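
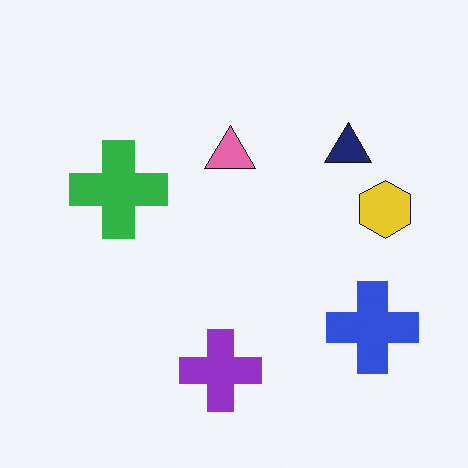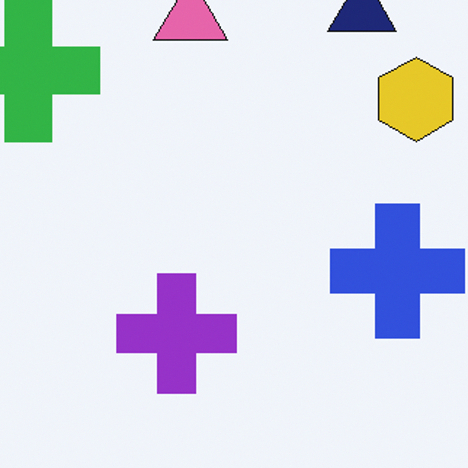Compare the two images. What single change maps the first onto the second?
The image was cropped slightly and scaled back up.

The visible shapes are larger and the field of view is narrower; shapes near the original edges may be partly or wholly outside the frame — a crop-and-rescale.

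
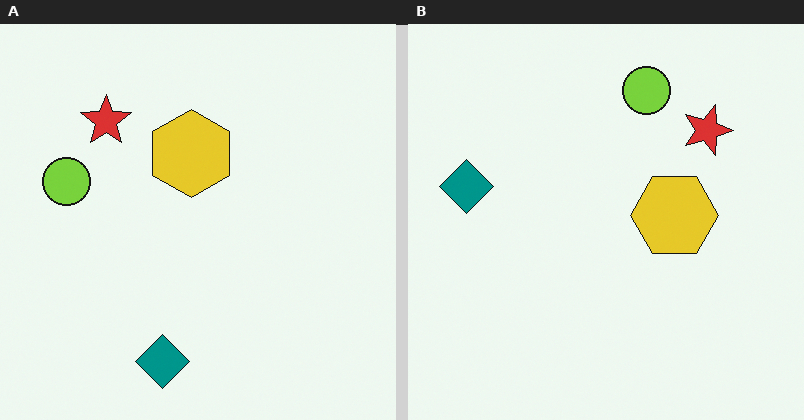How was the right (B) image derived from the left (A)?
Rotated 90° clockwise.

The teal diamond sits in the bottom of the left (A) image and the left of the right (B) — consistent with a whole-image 90° clockwise rotation.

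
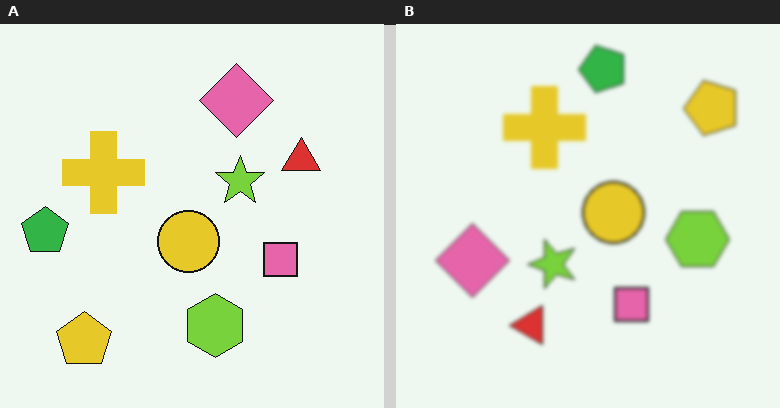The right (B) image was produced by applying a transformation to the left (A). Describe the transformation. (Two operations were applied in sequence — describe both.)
This is the original image slightly softened, then transposed (reflected across the top-left ↔ bottom-right diagonal).

Shape edges and outlines are uniformly softened across the whole image. Shapes have swapped their row and column positions — what was in the top-right is now in the bottom-left — a diagonal reflection.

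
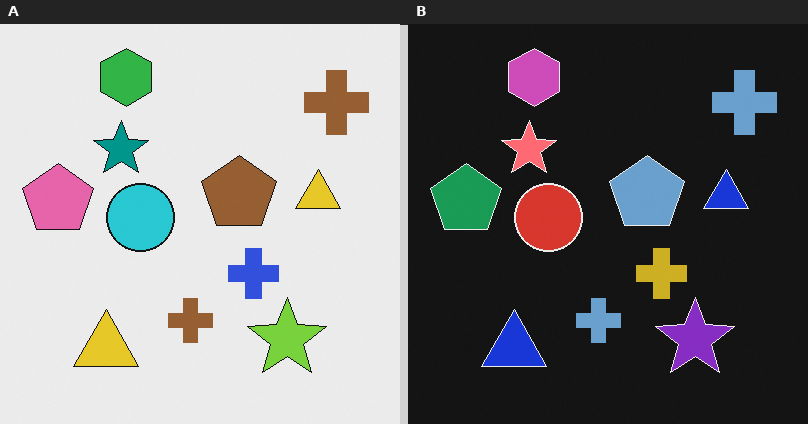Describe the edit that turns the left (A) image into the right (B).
The right (B) image is the left (A) color-inverted (negative).

The light background has become dark and every shape's color is its complement — a photographic negative.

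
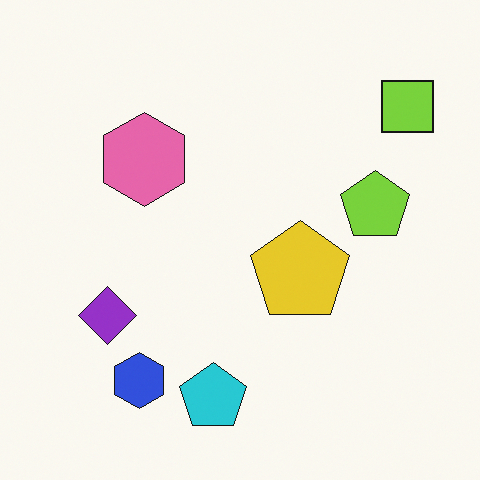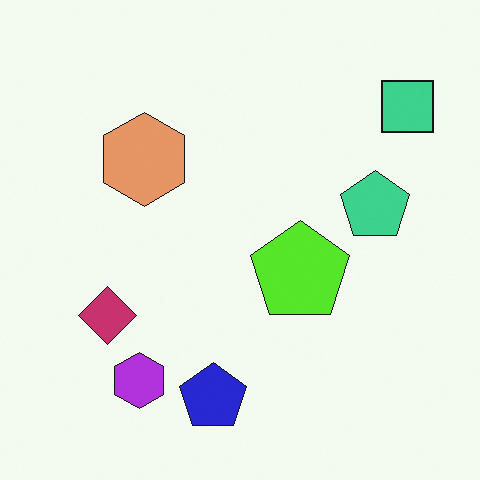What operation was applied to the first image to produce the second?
The transformation is: hue-shifted by a small amount.

Every shape's color has rotated by the same amount around the hue wheel — a uniform hue shift.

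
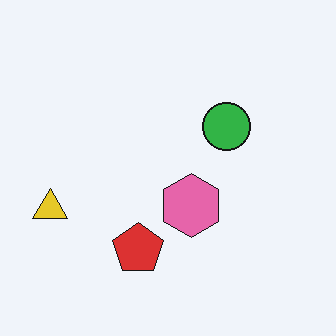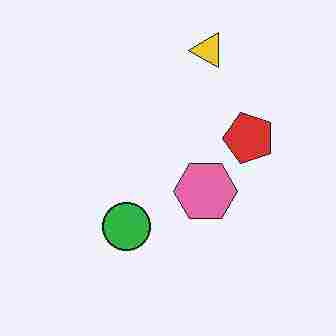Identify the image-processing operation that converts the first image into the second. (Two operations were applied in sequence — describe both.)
The second image is the first transposed (reflected across the top-left ↔ bottom-right diagonal), then heavily JPEG-compressed with obvious blocking artifacts.

Shapes have swapped their row and column positions — what was in the top-right is now in the bottom-left — a diagonal reflection. Blocky 8×8 compression artifacts appear around shape edges and the flat background shows ringing — characteristic JPEG degradation.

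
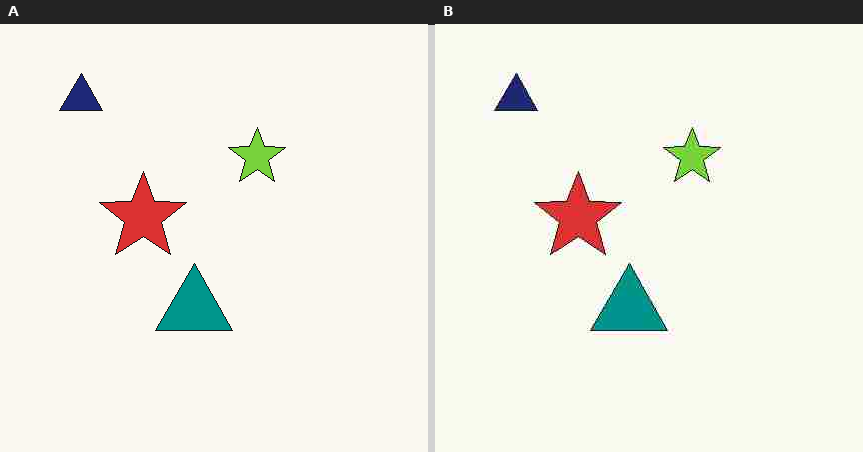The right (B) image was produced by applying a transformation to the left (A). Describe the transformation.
The image was heavily JPEG-compressed with obvious blocking artifacts.

Blocky 8×8 compression artifacts appear around shape edges and the flat background shows ringing — characteristic JPEG degradation.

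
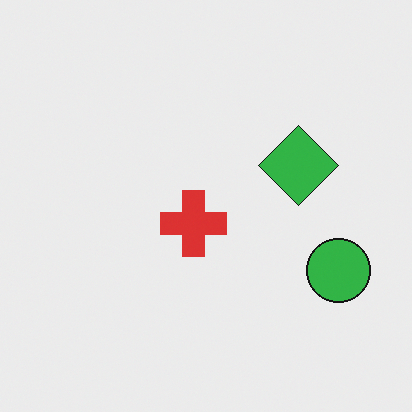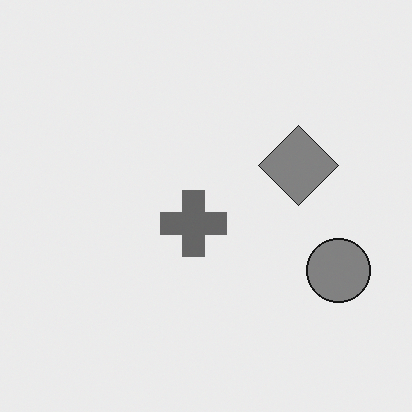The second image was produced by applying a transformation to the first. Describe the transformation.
The image was converted to grayscale.

All color is removed — every shape is now a shade of grey.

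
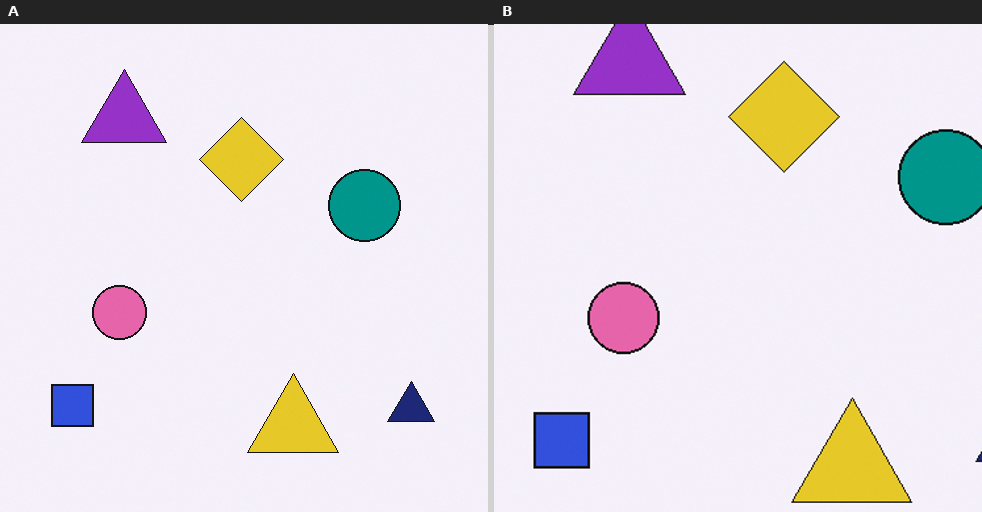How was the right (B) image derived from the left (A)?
Cropped to a modestly smaller region and rescaled.

The visible shapes are larger and the field of view is narrower; shapes near the original edges may be partly or wholly outside the frame — a crop-and-rescale.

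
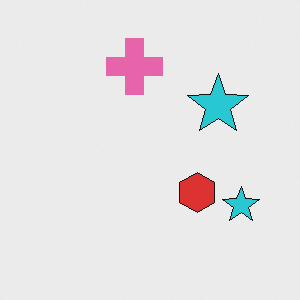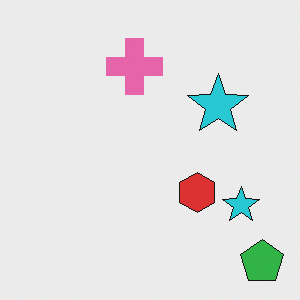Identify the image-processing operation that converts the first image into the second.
The second image is the first overlaid with an additional green pentagon.

A green pentagon appears in the second image that is absent from the first.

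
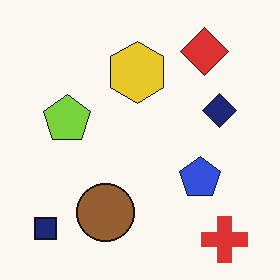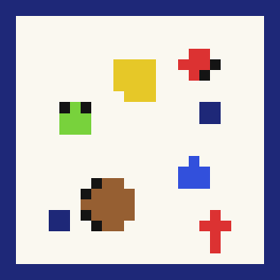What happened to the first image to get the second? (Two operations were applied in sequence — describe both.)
Coarsely pixelated, then framed with a navy border.

Shapes are reduced to large square blocks; fine edges and outlines are lost — a downscale-then-upscale (mosaic) effect. A solid navy frame runs around the edge of the second image, with the content slightly shrunk inside it.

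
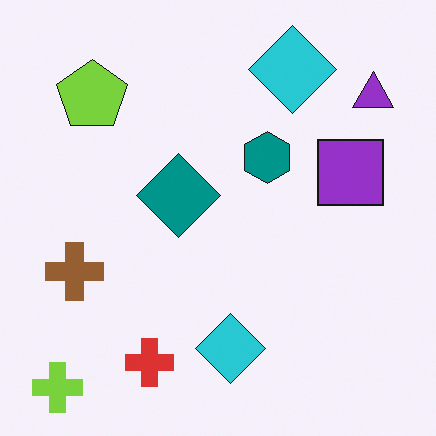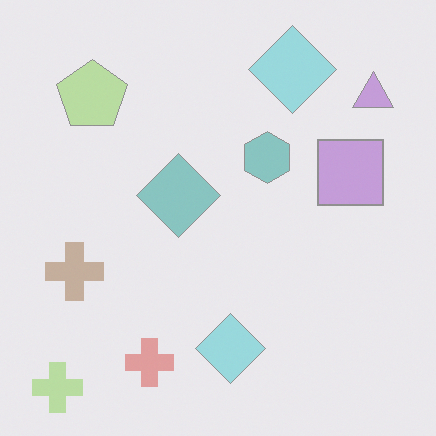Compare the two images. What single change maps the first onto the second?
Given much lower contrast.

Tones are pushed toward mid-grey across the whole image — a global contrast change.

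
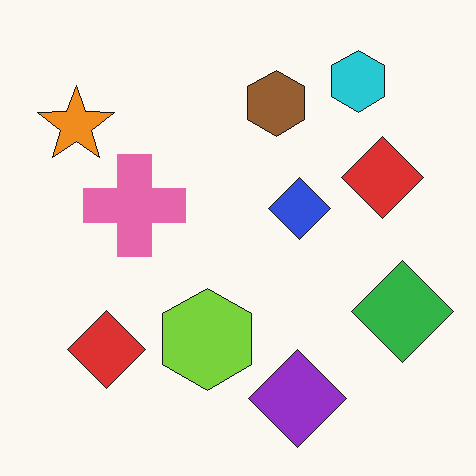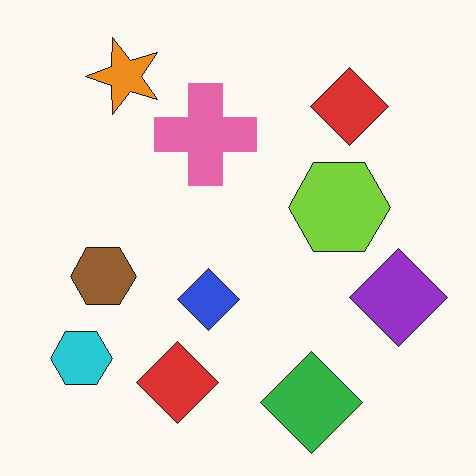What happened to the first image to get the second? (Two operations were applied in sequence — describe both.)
This is the original image transposed (reflected across the top-left ↔ bottom-right diagonal), then given moderate JPEG compression.

Shapes have swapped their row and column positions — what was in the top-right is now in the bottom-left — a diagonal reflection. Blocky 8×8 compression artifacts appear around shape edges and the flat background shows ringing — characteristic JPEG degradation.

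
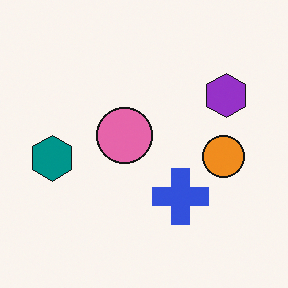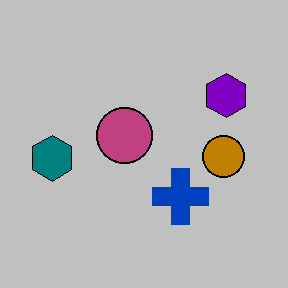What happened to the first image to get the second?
The transformation is: aggressively posterized.

Each flat color has snapped to a coarser quantized level — most visibly, the near-white background has dropped to a flat grey.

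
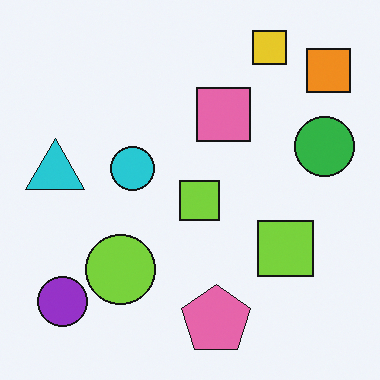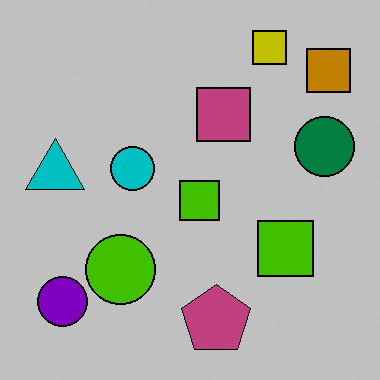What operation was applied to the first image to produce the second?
The image was heavily posterized to just a handful of flat colors.

Each flat color has snapped to a coarser quantized level — most visibly, the near-white background has dropped to a flat grey.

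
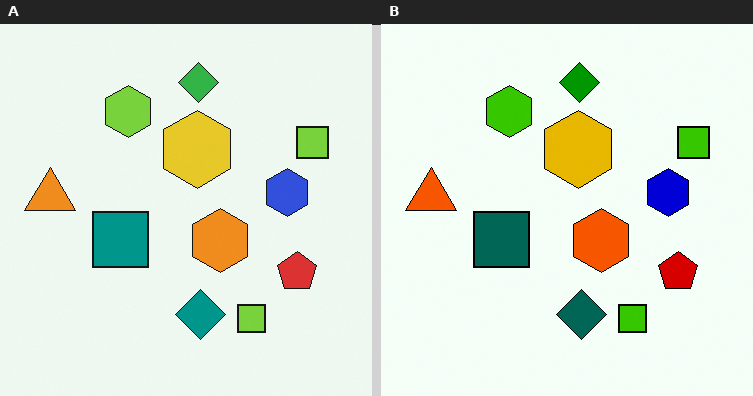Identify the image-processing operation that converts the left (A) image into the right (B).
The right (B) image is the left (A) boosted in contrast.

Tones are pushed away from mid-grey across the whole image — a global contrast change.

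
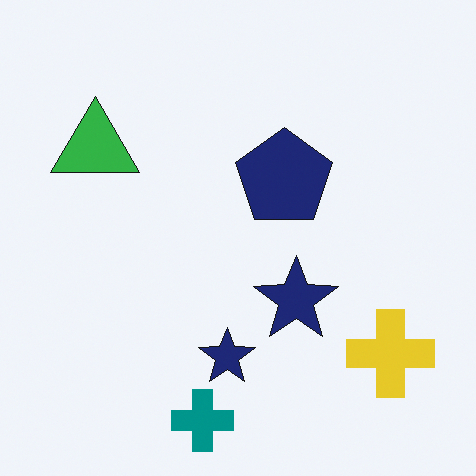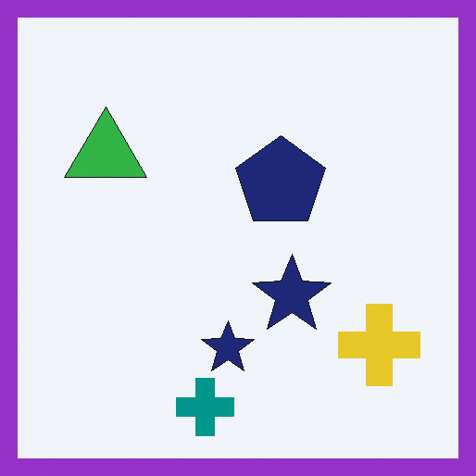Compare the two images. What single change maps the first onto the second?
The transformation is: framed with a purple border.

A solid purple frame runs around the edge of the second image, with the content slightly shrunk inside it.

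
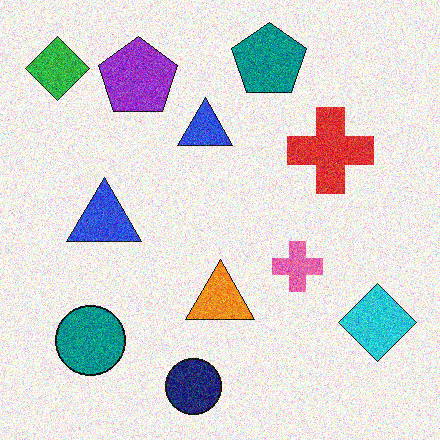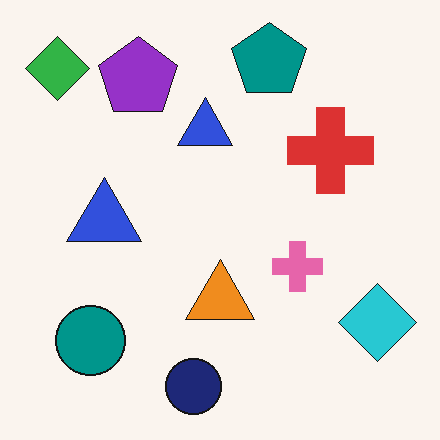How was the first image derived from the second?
This is the original image degraded with a thick layer of grain.

Random speckle covers the whole image, including the flat background.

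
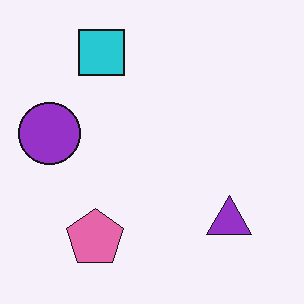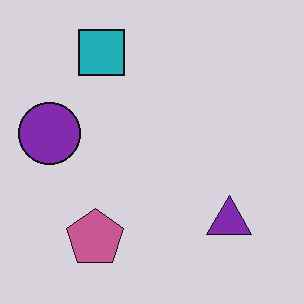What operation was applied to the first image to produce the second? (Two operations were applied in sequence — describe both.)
The image was slightly darkened, then JPEG-compressed with visible artifacts.

Every pixel — background and shapes alike — is uniformly darkened. Blocky 8×8 compression artifacts appear around shape edges and the flat background shows ringing — characteristic JPEG degradation.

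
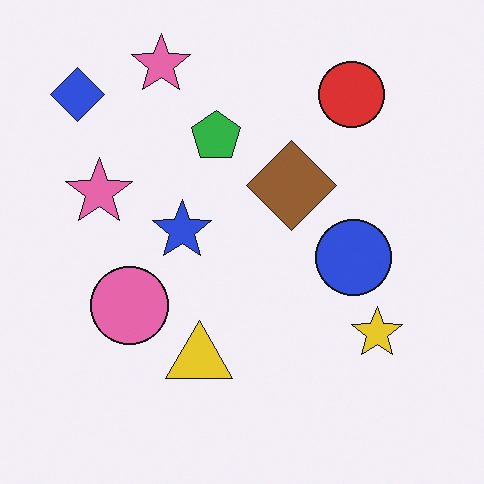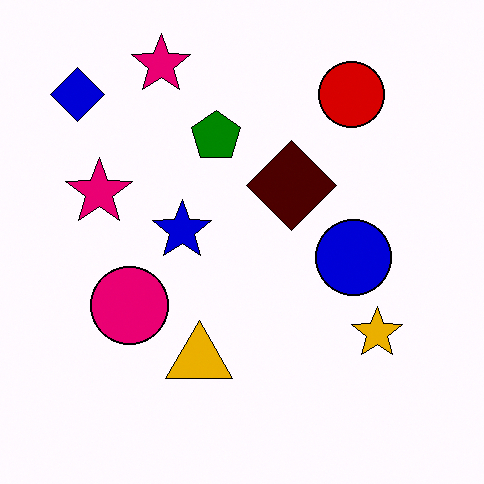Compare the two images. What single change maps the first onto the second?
This is the original image given much higher contrast.

Tones are pushed away from mid-grey across the whole image — a global contrast change.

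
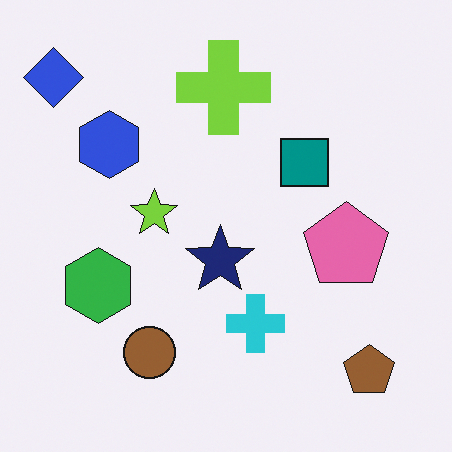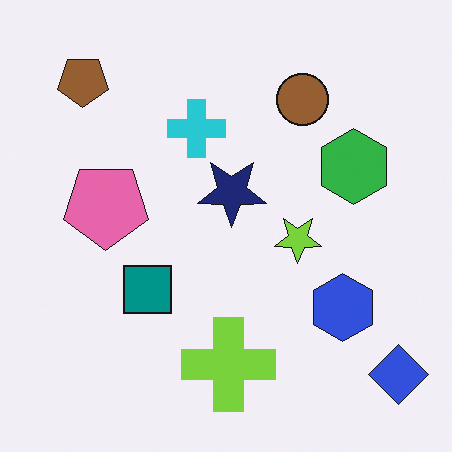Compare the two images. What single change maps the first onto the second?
The second image is the first rotated 180°.

The blue diamond sits in the top-left of the first image and the bottom-right of the second — consistent with a whole-image 180° rotation.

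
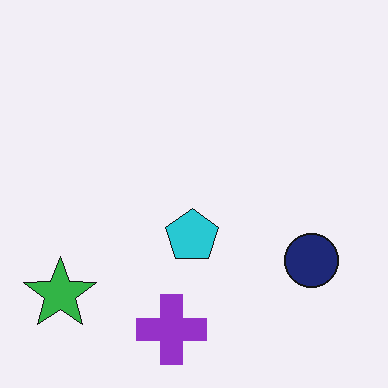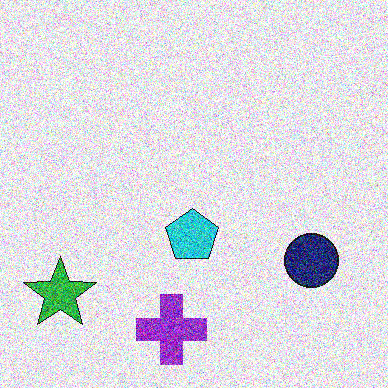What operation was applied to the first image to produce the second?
It was degraded with strong gaussian noise.

Random speckle covers the whole image, including the flat background.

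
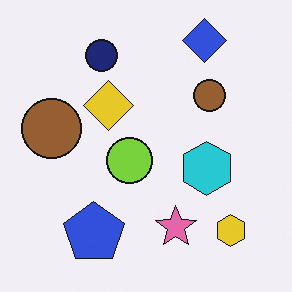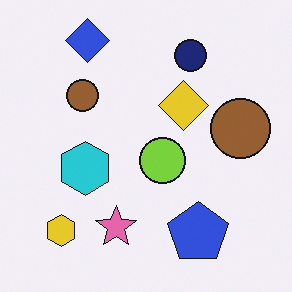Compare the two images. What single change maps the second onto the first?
Flipped horizontally (left ↔ right).

The yellow hexagon is in the bottom-left of the second image and the bottom-right of the first — shapes on opposite sides of the vertical midline have swapped in a mirror flip.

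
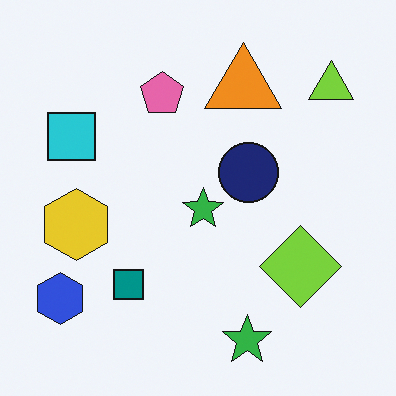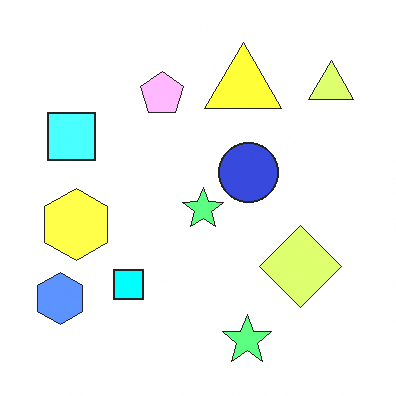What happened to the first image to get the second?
The second image is the first substantially brightened.

Every pixel — background and shapes alike — is uniformly brightened.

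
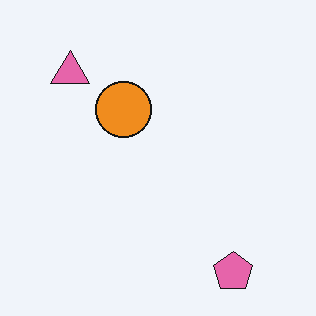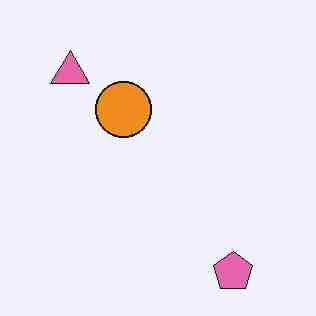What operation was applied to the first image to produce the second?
It was heavily JPEG-compressed with obvious blocking artifacts.

Blocky 8×8 compression artifacts appear around shape edges and the flat background shows ringing — characteristic JPEG degradation.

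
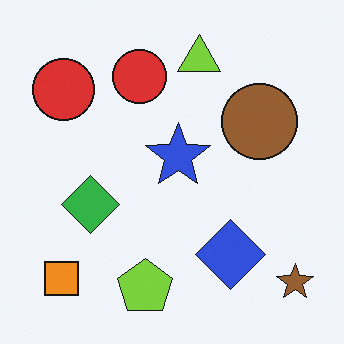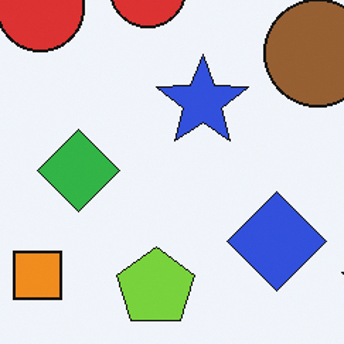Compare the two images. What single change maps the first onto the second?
This is the original image cropped slightly and scaled back up.

The visible shapes are larger and the field of view is narrower; shapes near the original edges may be partly or wholly outside the frame — a crop-and-rescale.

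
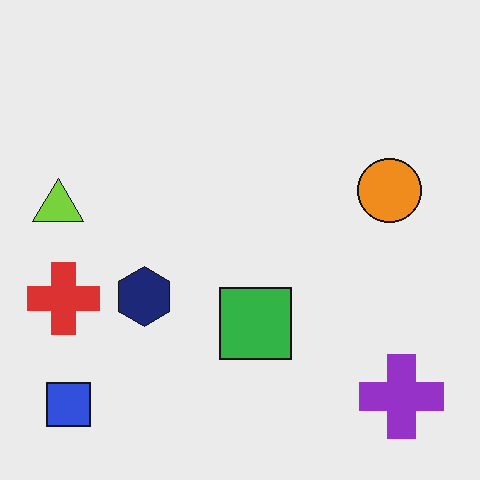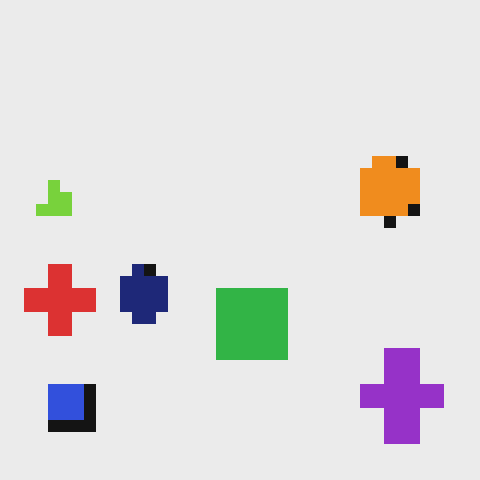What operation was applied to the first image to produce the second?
The second image is the first heavily pixelated into large blocks.

Shapes are reduced to large square blocks; fine edges and outlines are lost — a downscale-then-upscale (mosaic) effect.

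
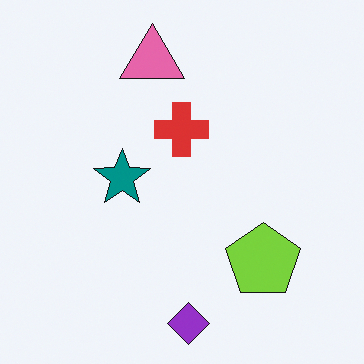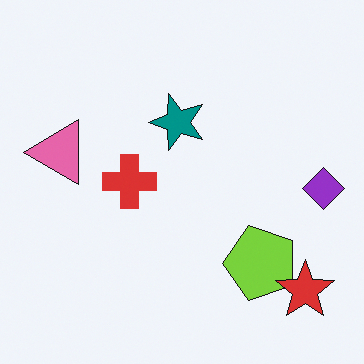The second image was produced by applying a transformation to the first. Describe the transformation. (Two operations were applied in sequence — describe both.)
The image was transposed (reflected across the top-left ↔ bottom-right diagonal), then overlaid with an additional red star.

Shapes have swapped their row and column positions — what was in the top-right is now in the bottom-left — a diagonal reflection. A red star appears in the second image that is absent from the first.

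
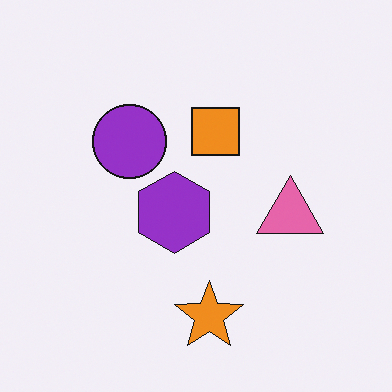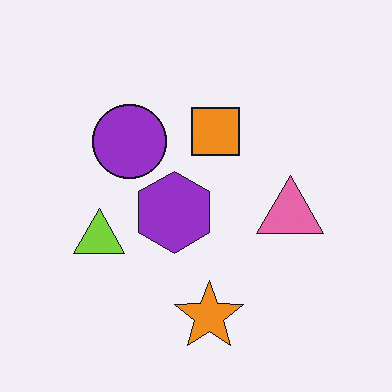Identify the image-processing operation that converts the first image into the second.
It was overlaid with an additional lime triangle.

A lime triangle appears in the second image that is absent from the first.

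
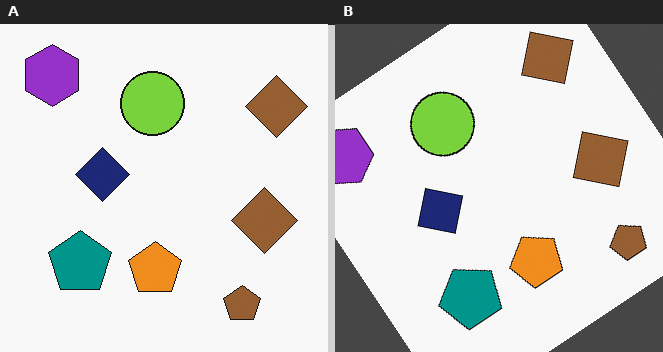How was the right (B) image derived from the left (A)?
The image was rotated counter-clockwise by a large amount — several tens of degrees.

Every shape is tilted by the same angle and the image corners show triangular fill wedges — a whole-image rotation by a non-right angle.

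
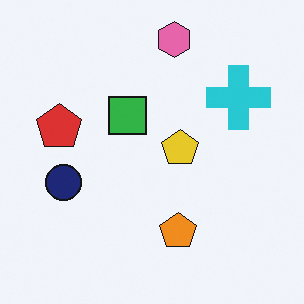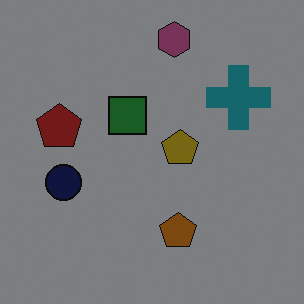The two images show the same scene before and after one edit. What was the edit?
The image was noticeably darkened.

Every pixel — background and shapes alike — is uniformly darkened.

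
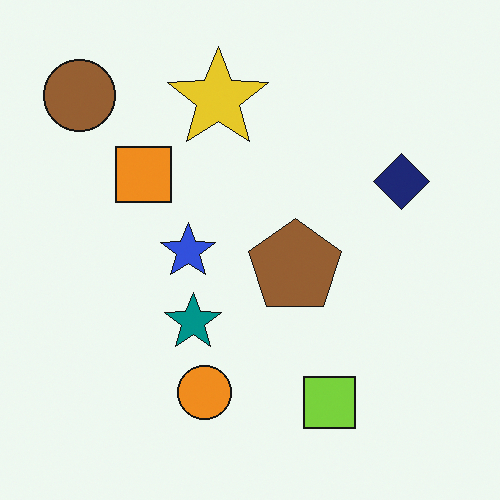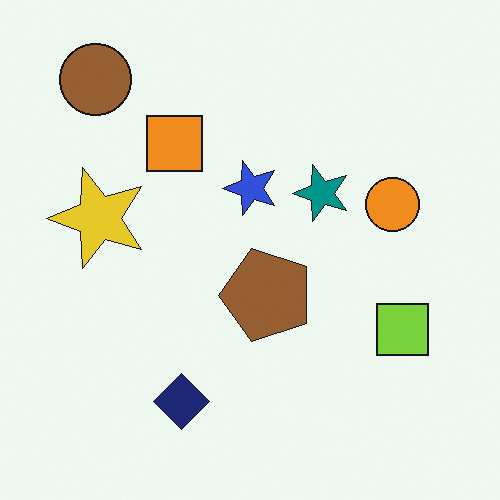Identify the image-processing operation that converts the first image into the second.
The transformation is: transposed (reflected across the top-left ↔ bottom-right diagonal).

Shapes have swapped their row and column positions — what was in the top-right is now in the bottom-left — a diagonal reflection.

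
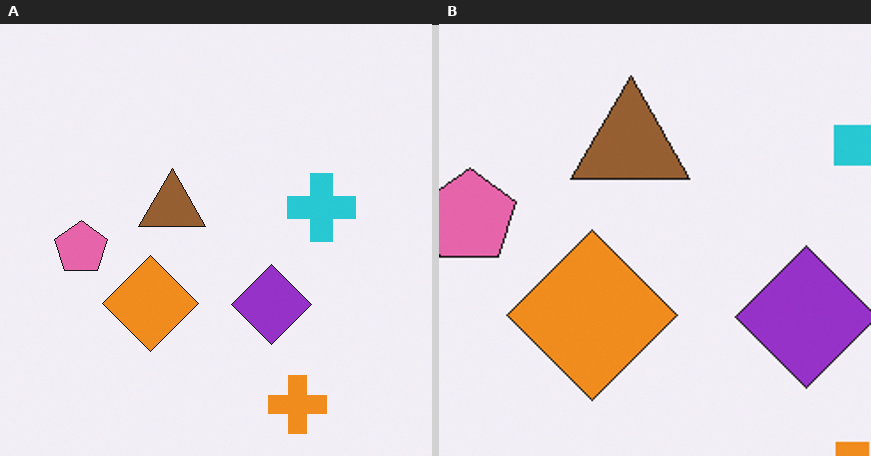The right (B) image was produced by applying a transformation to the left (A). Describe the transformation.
This is the original image cropped to a noticeably smaller region and rescaled.

The visible shapes are larger and the field of view is narrower; shapes near the original edges may be partly or wholly outside the frame — a crop-and-rescale.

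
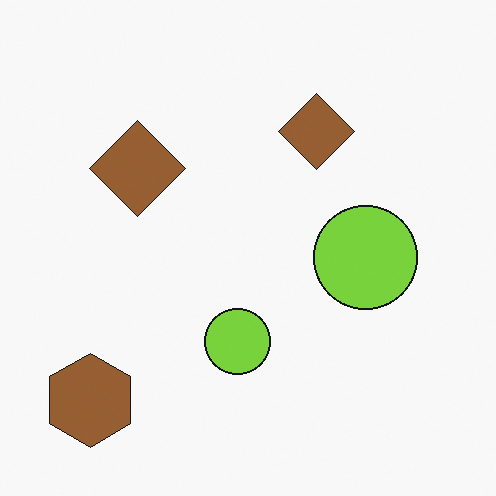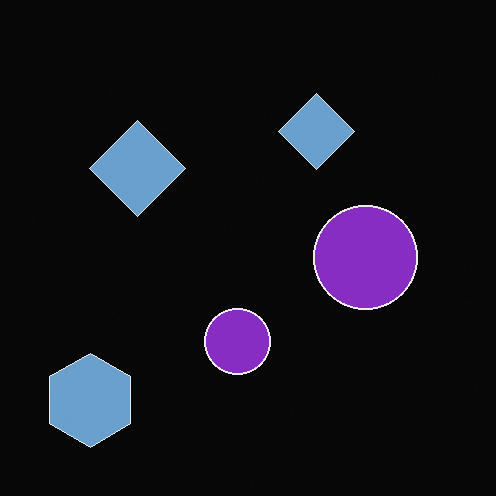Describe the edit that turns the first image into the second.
The transformation is: color-inverted (negative).

The light background has become dark and every shape's color is its complement — a photographic negative.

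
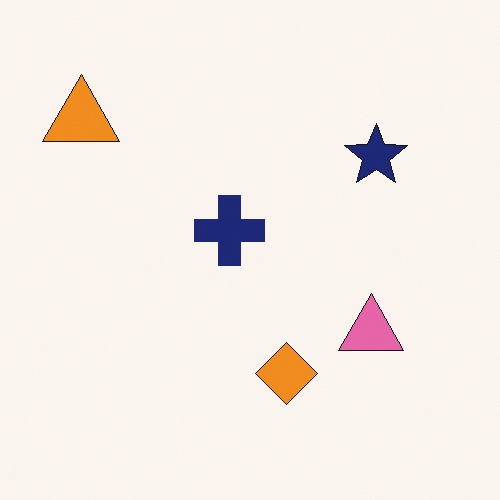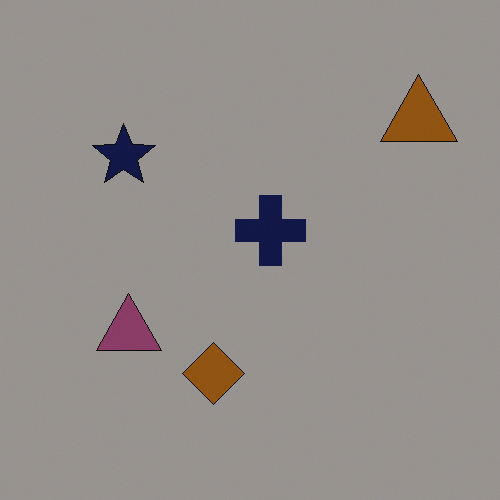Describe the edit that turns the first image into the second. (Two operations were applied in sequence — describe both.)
This is the original image substantially darkened, then flipped horizontally (left ↔ right).

Every pixel — background and shapes alike — is uniformly darkened. The orange triangle is in the top-left of the first image and the top-right of the second — shapes on opposite sides of the vertical midline have swapped in a mirror flip.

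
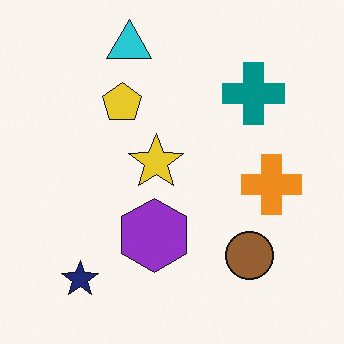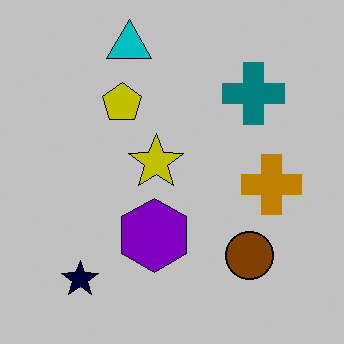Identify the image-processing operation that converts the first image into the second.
This is the original image heavily posterized to just a handful of flat colors.

Each flat color has snapped to a coarser quantized level — most visibly, the near-white background has dropped to a flat grey.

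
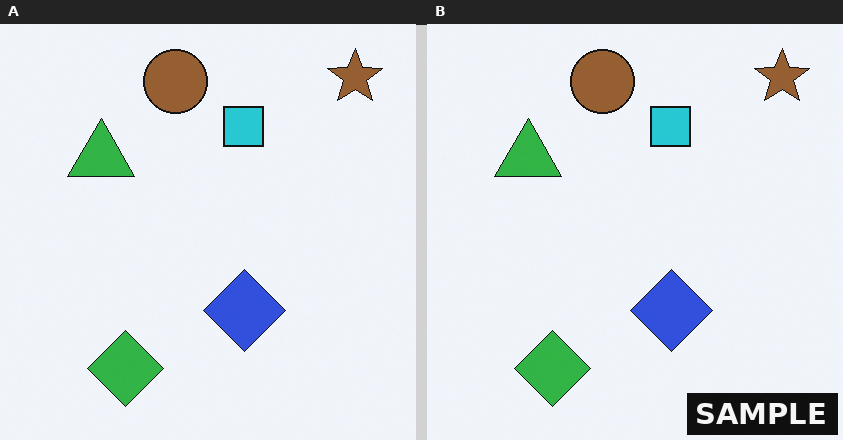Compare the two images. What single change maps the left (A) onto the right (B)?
Watermarked with the text "SAMPLE" in the lower-right corner.

A dark label reading "SAMPLE" appears in the lower-right corner.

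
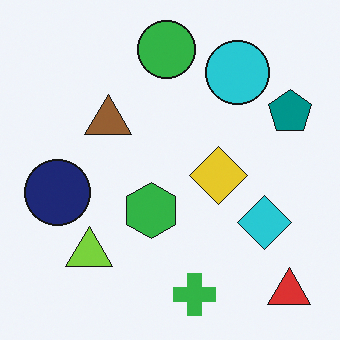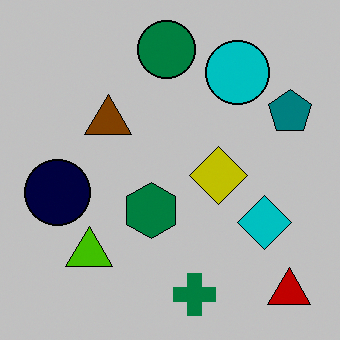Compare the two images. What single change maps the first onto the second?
Aggressively posterized.

Each flat color has snapped to a coarser quantized level — most visibly, the near-white background has dropped to a flat grey.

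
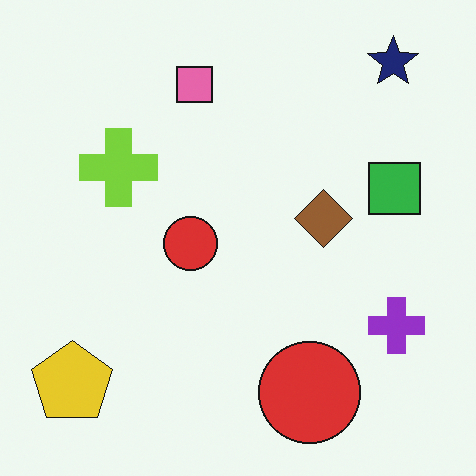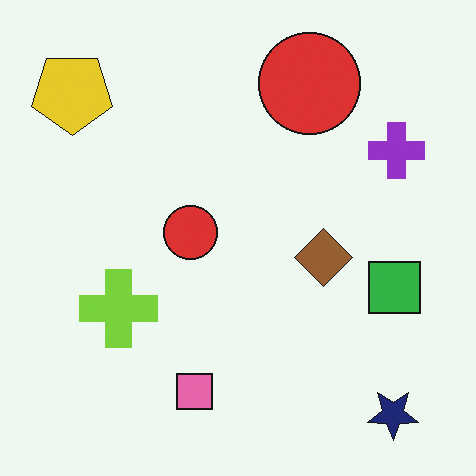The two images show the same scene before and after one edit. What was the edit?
This is the original image flipped vertically (top ↔ bottom).

The navy star is in the top-right of the first image and the bottom-right of the second — shapes on opposite sides of the horizontal midline have swapped in a mirror flip.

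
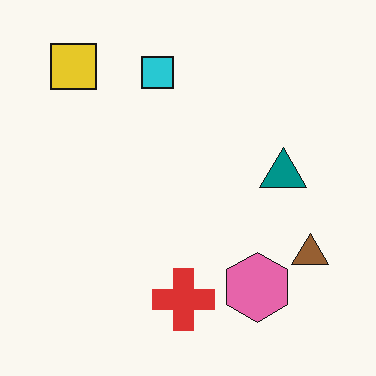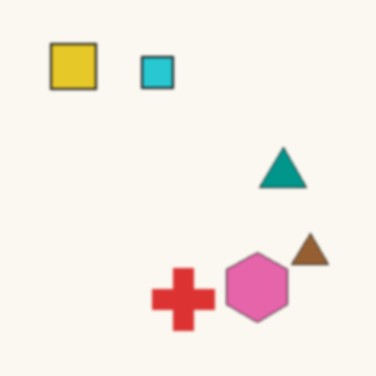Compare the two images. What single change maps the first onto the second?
Lightly blurred.

Shape edges and outlines are uniformly softened across the whole image.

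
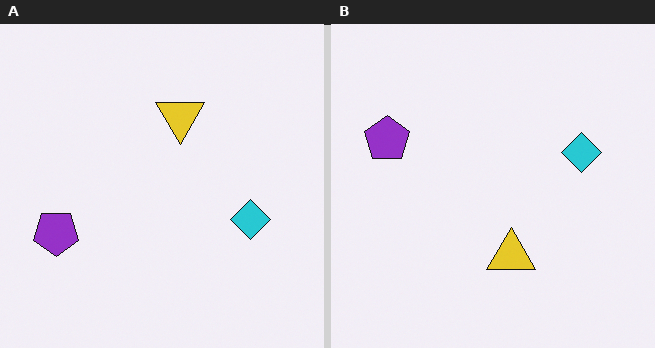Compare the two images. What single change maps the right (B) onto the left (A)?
The transformation is: flipped vertically (top ↔ bottom).

The yellow triangle is in the bottom of the right (B) image and the top of the left (A) — shapes on opposite sides of the horizontal midline have swapped in a mirror flip.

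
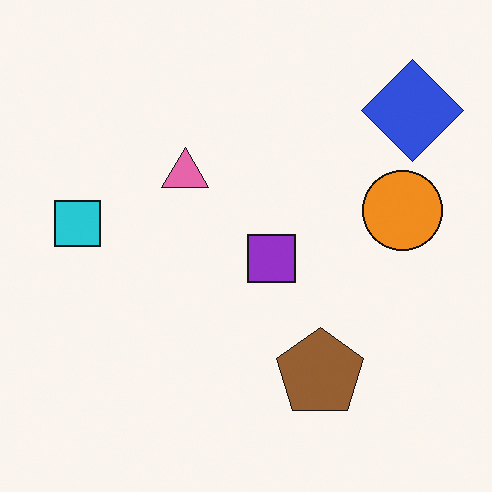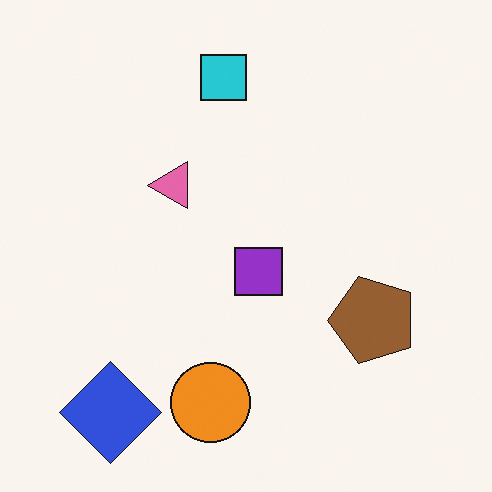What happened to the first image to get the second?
Transposed (reflected across the top-left ↔ bottom-right diagonal).

Shapes have swapped their row and column positions — what was in the top-right is now in the bottom-left — a diagonal reflection.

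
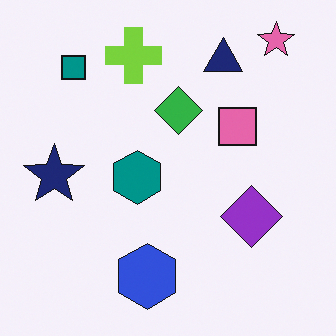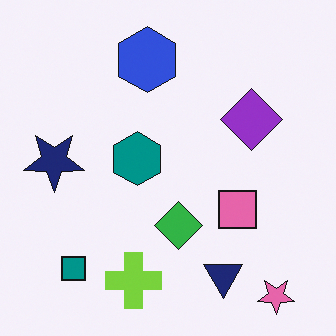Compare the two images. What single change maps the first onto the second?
The second image is the first flipped vertically (top ↔ bottom).

The pink star is in the top-right of the first image and the bottom-right of the second — shapes on opposite sides of the horizontal midline have swapped in a mirror flip.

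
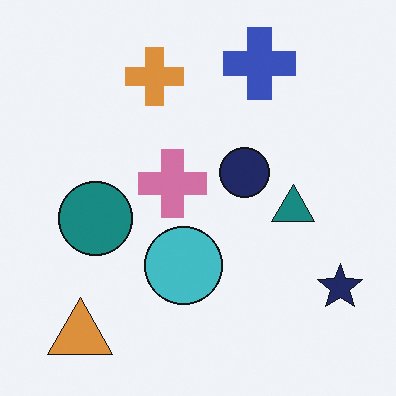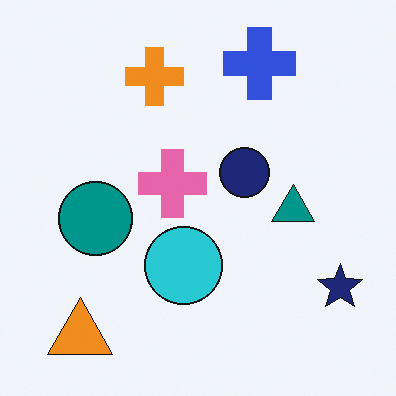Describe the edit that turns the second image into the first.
It was slightly desaturated.

All colors are more muted and greyish — a global saturation change.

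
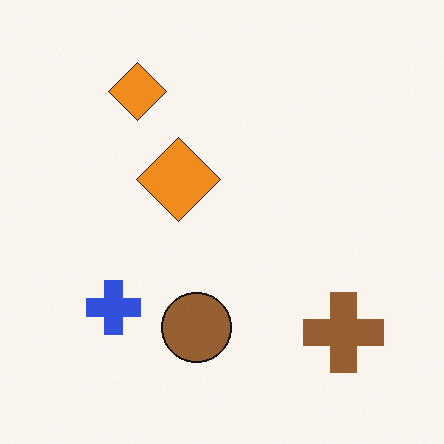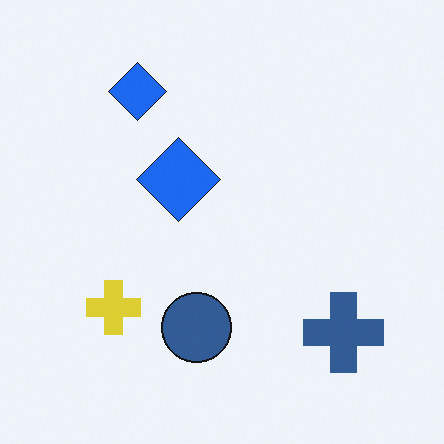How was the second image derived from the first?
The image was hue-shifted through roughly half the color wheel.

Every shape's color has rotated by the same amount around the hue wheel — a uniform hue shift.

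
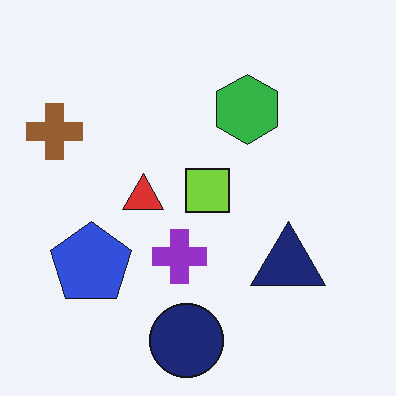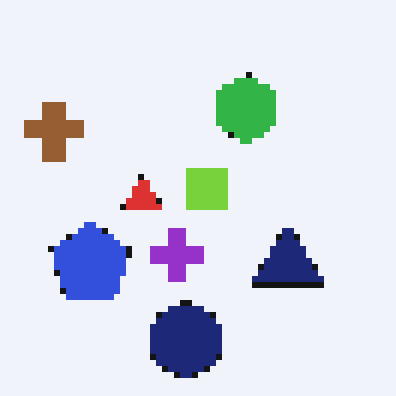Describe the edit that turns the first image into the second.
Moderately pixelated.

Shapes are reduced to large square blocks; fine edges and outlines are lost — a downscale-then-upscale (mosaic) effect.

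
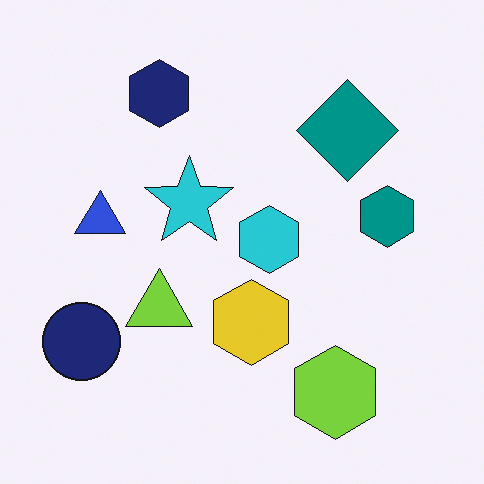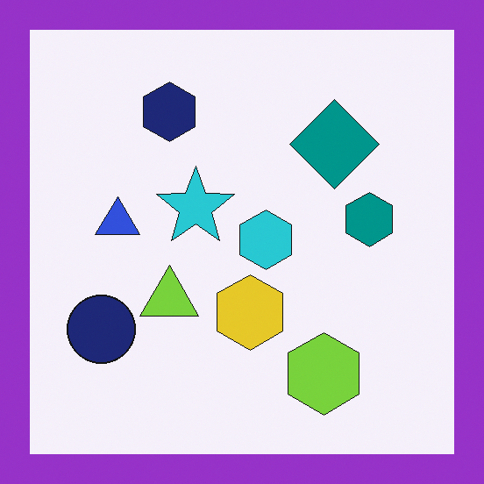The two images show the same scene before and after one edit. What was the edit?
It was framed with a purple border.

A solid purple frame runs around the edge of the second image, with the content slightly shrunk inside it.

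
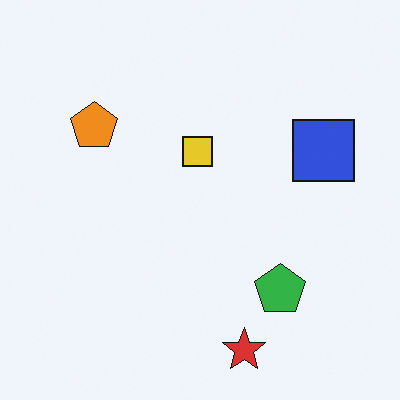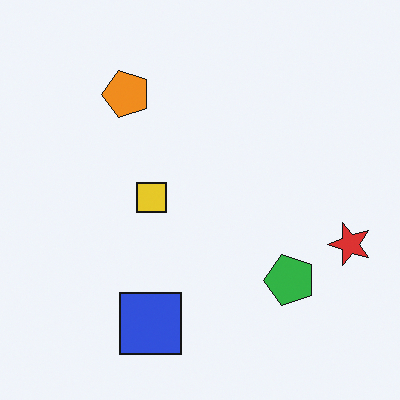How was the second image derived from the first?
The second image is the first transposed (reflected across the top-left ↔ bottom-right diagonal).

Shapes have swapped their row and column positions — what was in the top-right is now in the bottom-left — a diagonal reflection.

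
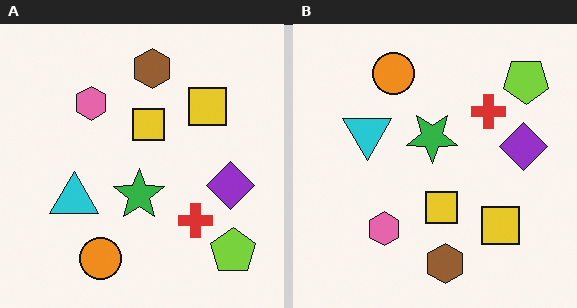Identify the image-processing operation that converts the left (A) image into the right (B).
This is the original image flipped vertically (top ↔ bottom).

The brown hexagon is in the top of the left (A) image and the bottom of the right (B) — shapes on opposite sides of the horizontal midline have swapped in a mirror flip.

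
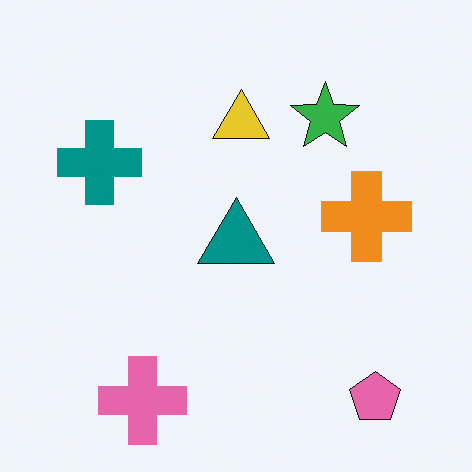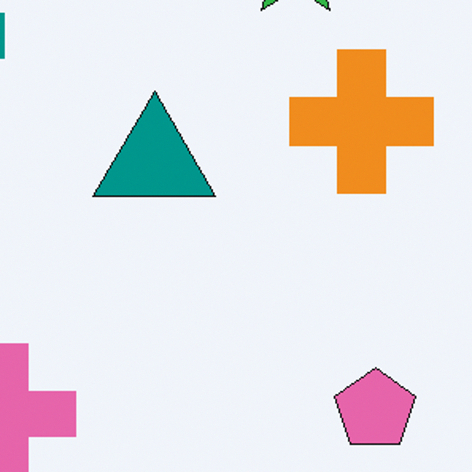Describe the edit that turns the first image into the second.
The second image is the first cropped to a modestly smaller region and rescaled.

The visible shapes are larger and the field of view is narrower; shapes near the original edges may be partly or wholly outside the frame — a crop-and-rescale.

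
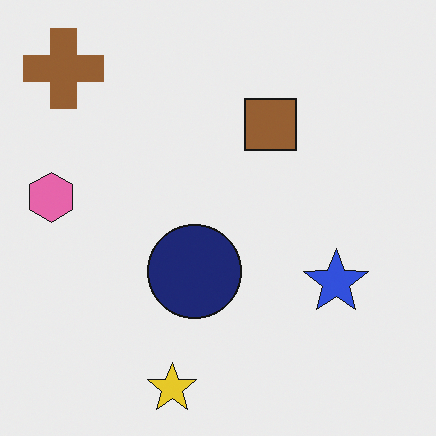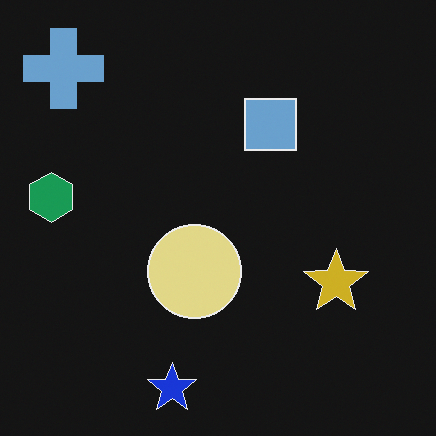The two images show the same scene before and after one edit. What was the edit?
It was color-inverted (negative).

The light background has become dark and every shape's color is its complement — a photographic negative.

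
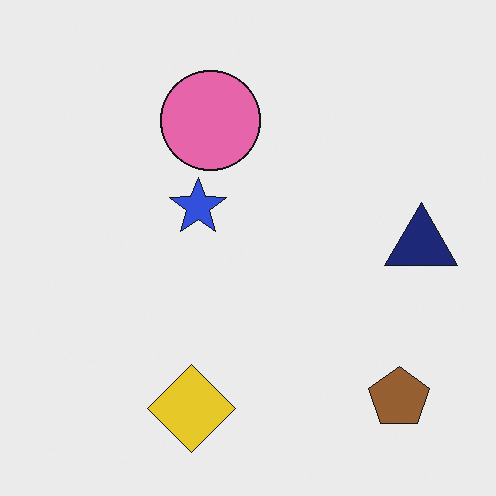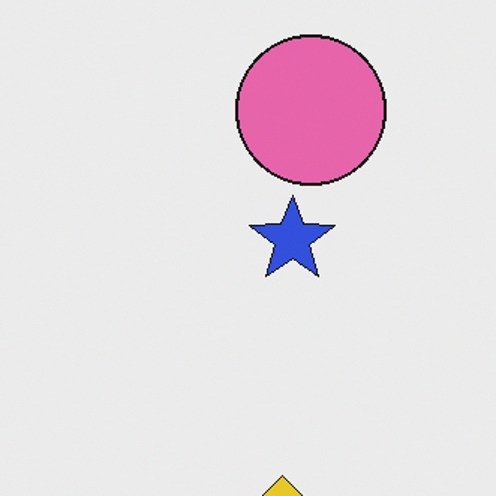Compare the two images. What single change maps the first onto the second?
The image was cropped slightly and scaled back up.

The visible shapes are larger and the field of view is narrower; shapes near the original edges may be partly or wholly outside the frame — a crop-and-rescale.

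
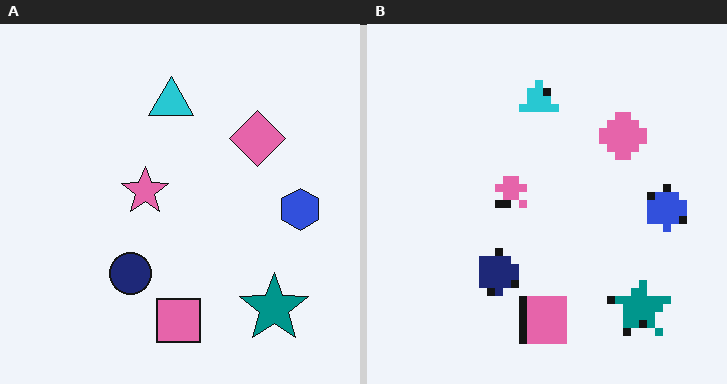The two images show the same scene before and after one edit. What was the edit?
It was pixelated into visible square blocks.

Shapes are reduced to large square blocks; fine edges and outlines are lost — a downscale-then-upscale (mosaic) effect.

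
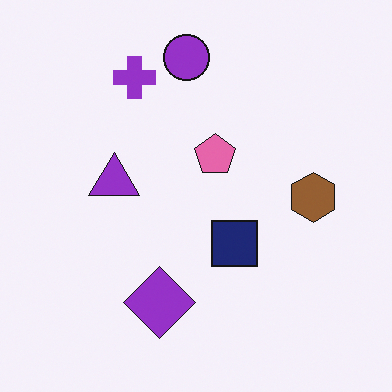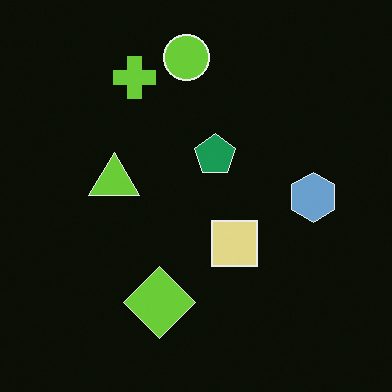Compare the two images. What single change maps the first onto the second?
The image was color-inverted (negative).

The light background has become dark and every shape's color is its complement — a photographic negative.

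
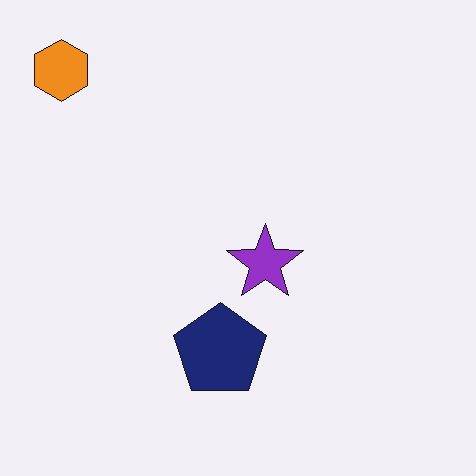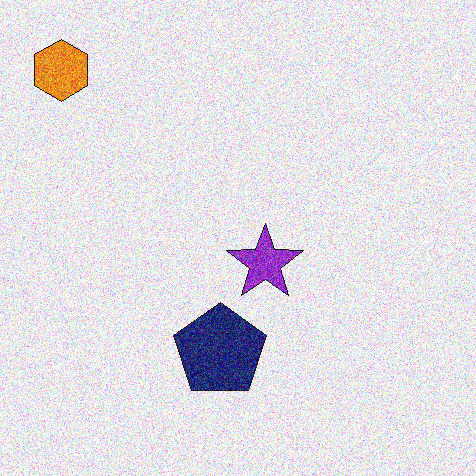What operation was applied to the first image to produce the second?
The second image is the first degraded with strong gaussian noise.

Random speckle covers the whole image, including the flat background.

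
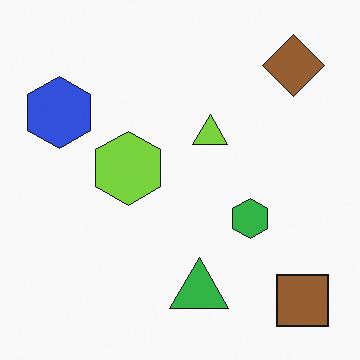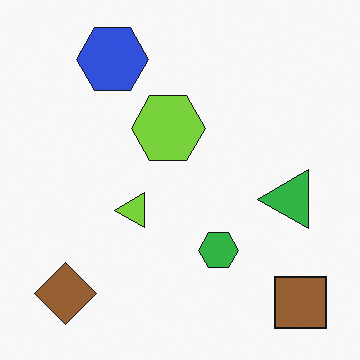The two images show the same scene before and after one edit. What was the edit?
The transformation is: transposed (reflected across the top-left ↔ bottom-right diagonal).

Shapes have swapped their row and column positions — what was in the top-right is now in the bottom-left — a diagonal reflection.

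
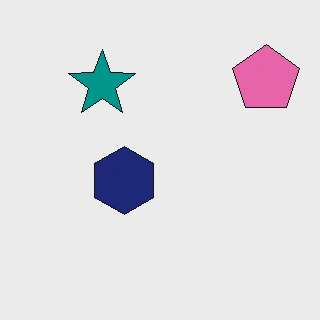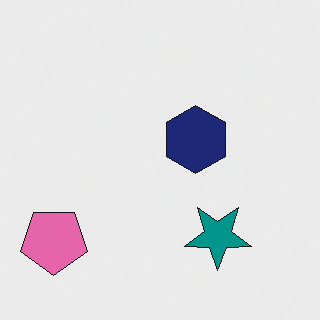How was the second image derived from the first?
The image was rotated 180°.

The pink pentagon sits in the top-right of the first image and the bottom-left of the second — consistent with a whole-image 180° rotation.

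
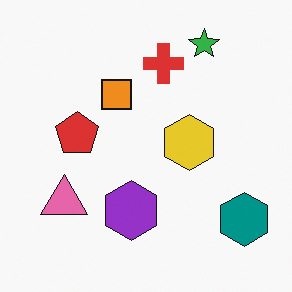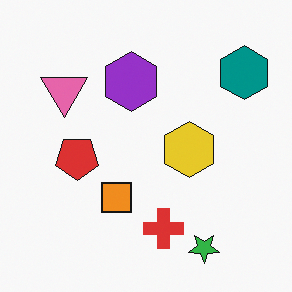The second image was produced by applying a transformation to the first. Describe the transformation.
The image was flipped vertically (top ↔ bottom).

The green star is in the top-right of the first image and the bottom-right of the second — shapes on opposite sides of the horizontal midline have swapped in a mirror flip.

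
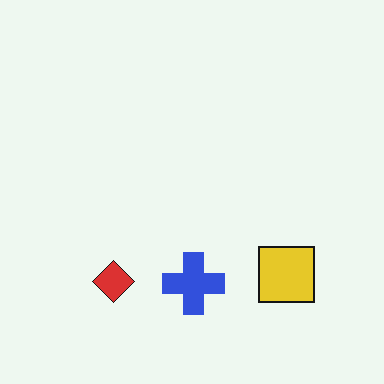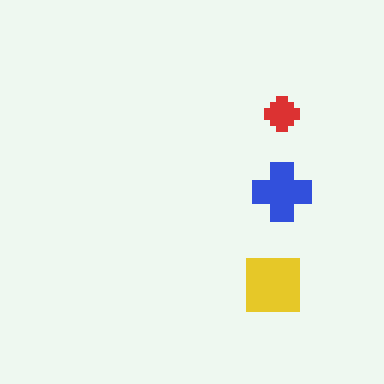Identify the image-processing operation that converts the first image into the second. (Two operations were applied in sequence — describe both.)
The image was moderately pixelated, then transposed (reflected across the top-left ↔ bottom-right diagonal).

Shapes are reduced to large square blocks; fine edges and outlines are lost — a downscale-then-upscale (mosaic) effect. Shapes have swapped their row and column positions — what was in the top-right is now in the bottom-left — a diagonal reflection.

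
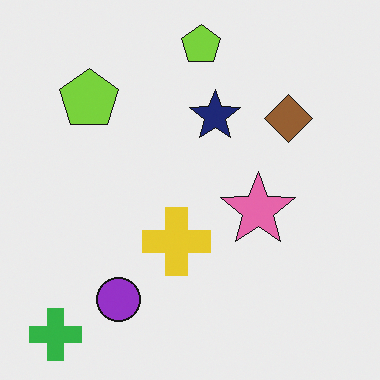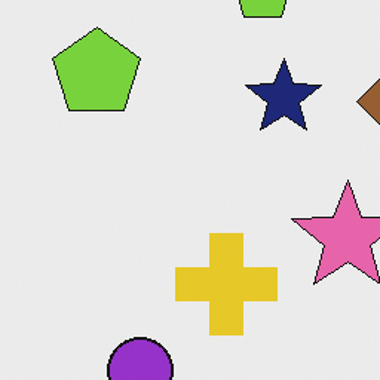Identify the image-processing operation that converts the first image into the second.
This is the original image cropped to a modestly smaller region and rescaled.

The visible shapes are larger and the field of view is narrower; shapes near the original edges may be partly or wholly outside the frame — a crop-and-rescale.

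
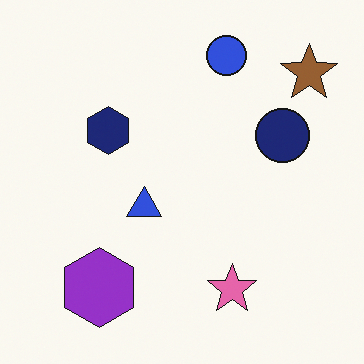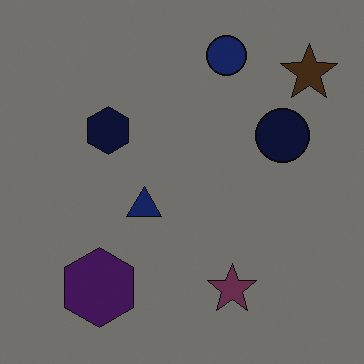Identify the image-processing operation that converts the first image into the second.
It was darkened a lot.

Every pixel — background and shapes alike — is uniformly darkened.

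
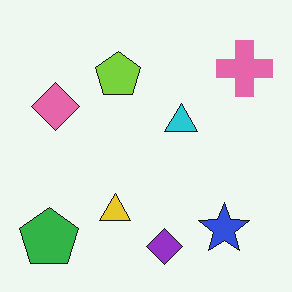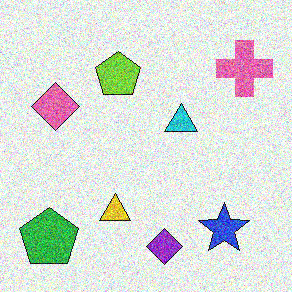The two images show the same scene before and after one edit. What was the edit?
The second image is the first degraded with heavy additive noise.

Random speckle covers the whole image, including the flat background.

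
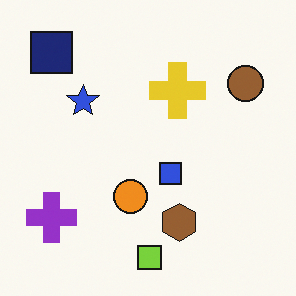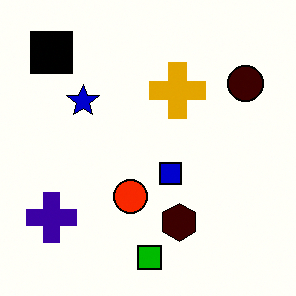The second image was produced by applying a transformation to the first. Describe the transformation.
The image was boosted in contrast.

Tones are pushed away from mid-grey across the whole image — a global contrast change.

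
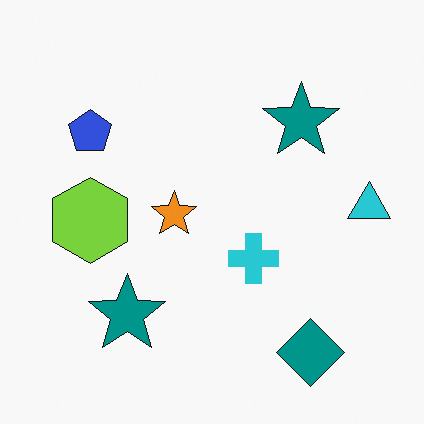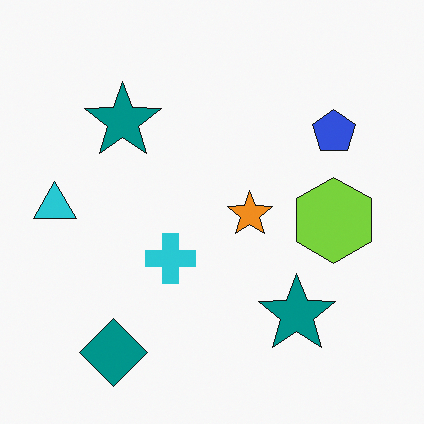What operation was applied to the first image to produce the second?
It was flipped horizontally (left ↔ right).

The cyan triangle is in the right of the first image and the left of the second — shapes on opposite sides of the vertical midline have swapped in a mirror flip.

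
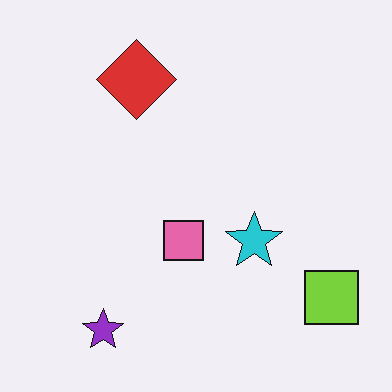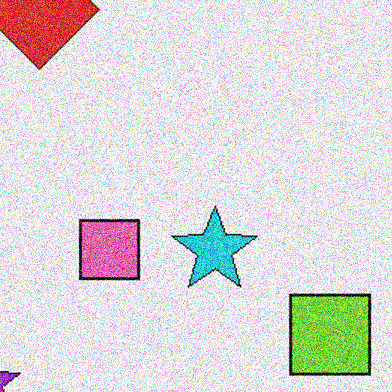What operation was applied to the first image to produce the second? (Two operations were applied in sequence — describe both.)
This is the original image cropped to a modestly smaller region and rescaled, then degraded with strong gaussian noise.

The visible shapes are larger and the field of view is narrower; shapes near the original edges may be partly or wholly outside the frame — a crop-and-rescale. Random speckle covers the whole image, including the flat background.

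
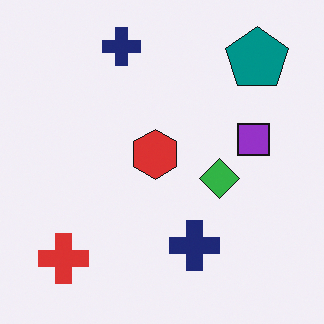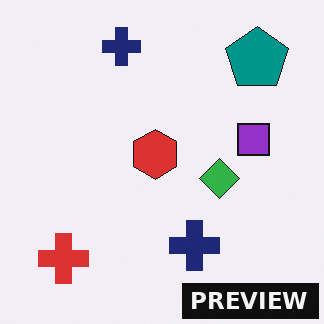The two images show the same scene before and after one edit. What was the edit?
It was watermarked with the text "PREVIEW" in the lower-right corner.

A dark label reading "PREVIEW" appears in the lower-right corner.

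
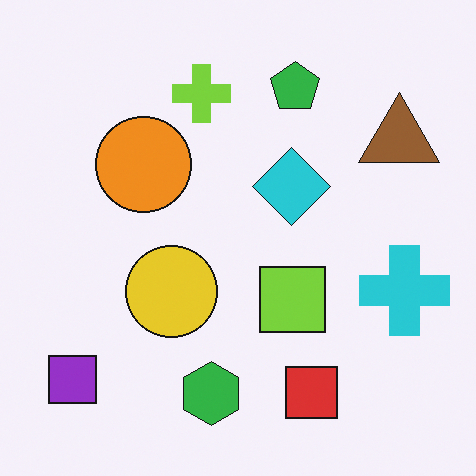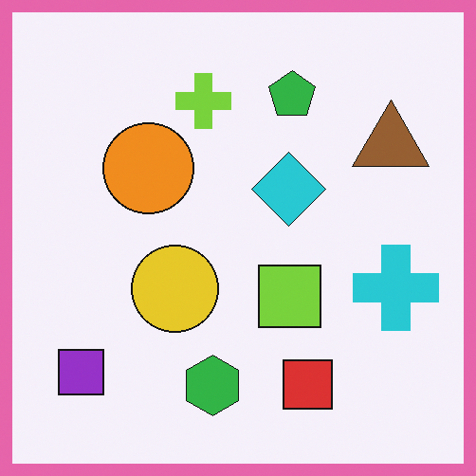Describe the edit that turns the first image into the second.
The second image is the first framed with a pink border.

A solid pink frame runs around the edge of the second image, with the content slightly shrunk inside it.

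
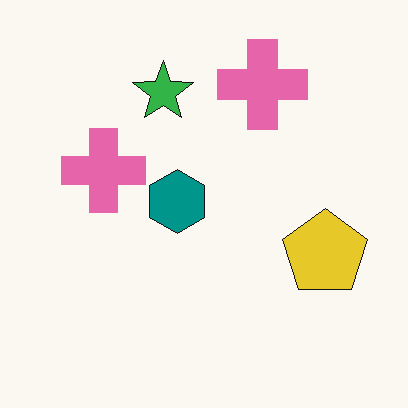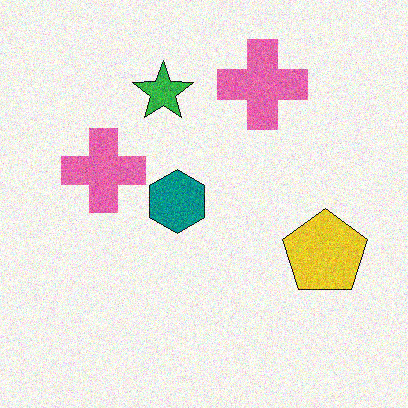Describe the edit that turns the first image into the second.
Degraded with moderate additive noise.

Random speckle covers the whole image, including the flat background.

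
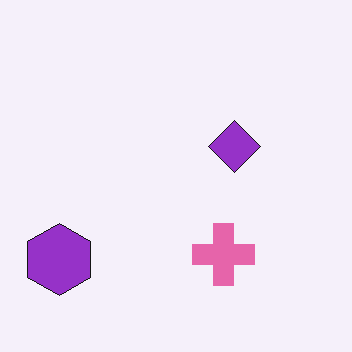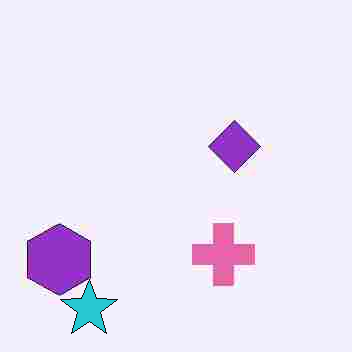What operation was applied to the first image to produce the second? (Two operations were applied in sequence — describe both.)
This is the original image degraded with heavy JPEG compression, then overlaid with an additional cyan star.

Blocky 8×8 compression artifacts appear around shape edges and the flat background shows ringing — characteristic JPEG degradation. A cyan star appears in the second image that is absent from the first.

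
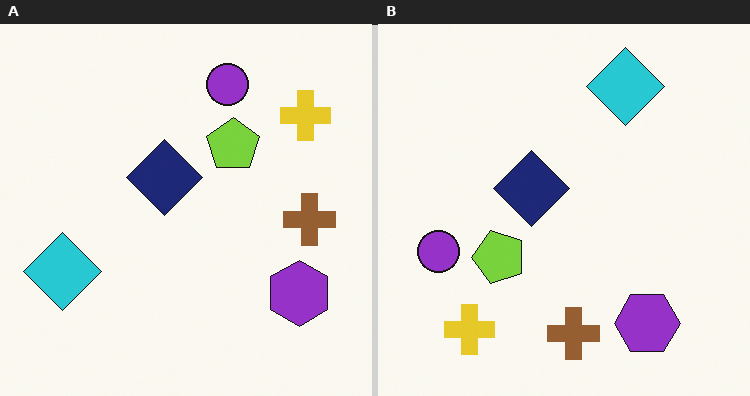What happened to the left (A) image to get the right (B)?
It was transposed (reflected across the top-left ↔ bottom-right diagonal).

Shapes have swapped their row and column positions — what was in the top-right is now in the bottom-left — a diagonal reflection.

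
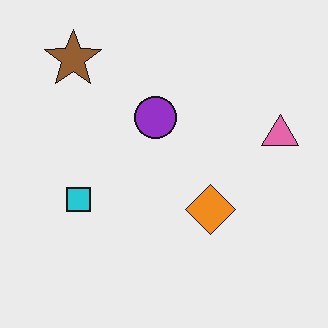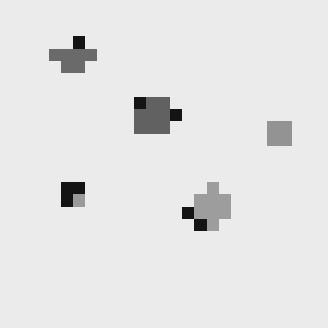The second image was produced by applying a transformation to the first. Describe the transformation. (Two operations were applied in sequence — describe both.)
Coarsely pixelated, then converted to grayscale.

Shapes are reduced to large square blocks; fine edges and outlines are lost — a downscale-then-upscale (mosaic) effect. All color is removed — every shape is now a shade of grey.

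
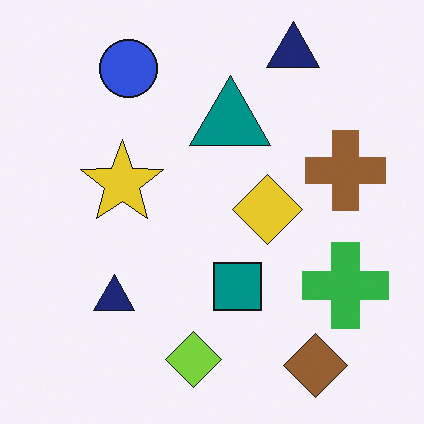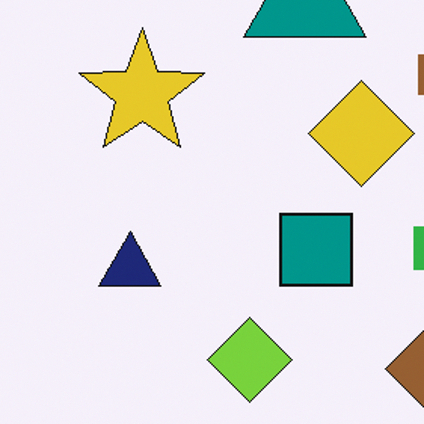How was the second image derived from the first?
The transformation is: cropped to a modestly smaller region and rescaled.

The visible shapes are larger and the field of view is narrower; shapes near the original edges may be partly or wholly outside the frame — a crop-and-rescale.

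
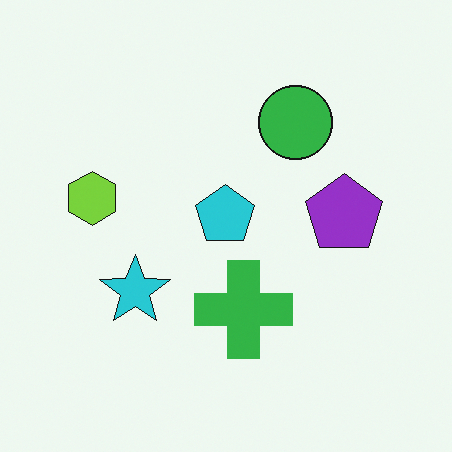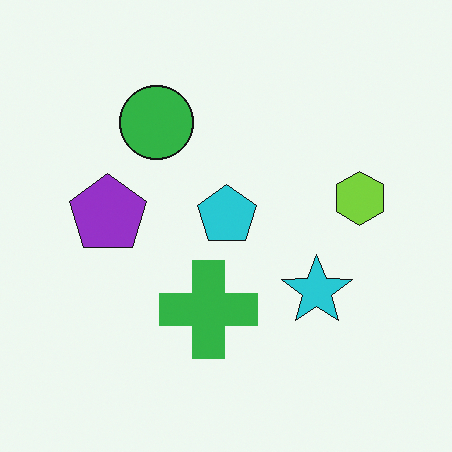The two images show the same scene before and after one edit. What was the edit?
The transformation is: flipped horizontally (left ↔ right).

The lime hexagon is in the left of the first image and the right of the second — shapes on opposite sides of the vertical midline have swapped in a mirror flip.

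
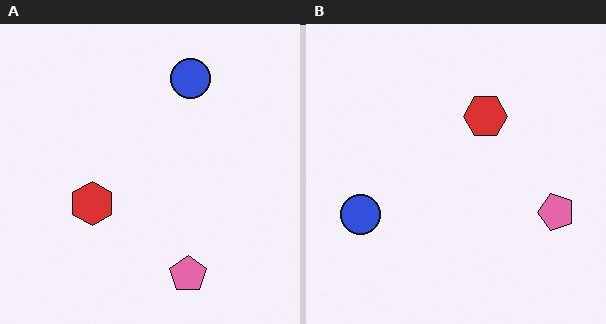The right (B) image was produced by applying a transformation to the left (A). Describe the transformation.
The image was transposed (reflected across the top-left ↔ bottom-right diagonal).

Shapes have swapped their row and column positions — what was in the top-right is now in the bottom-left — a diagonal reflection.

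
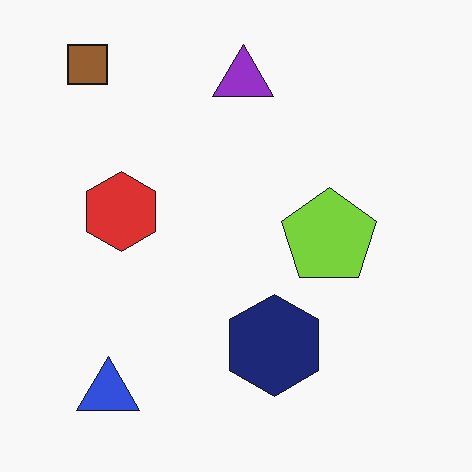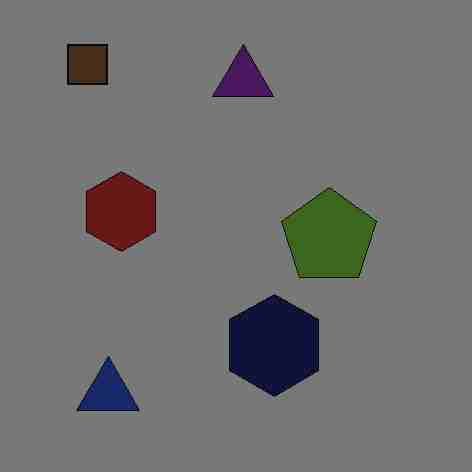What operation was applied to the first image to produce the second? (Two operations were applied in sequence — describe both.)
The image was noticeably darkened, then heavily JPEG-compressed with obvious blocking artifacts.

Every pixel — background and shapes alike — is uniformly darkened. Blocky 8×8 compression artifacts appear around shape edges and the flat background shows ringing — characteristic JPEG degradation.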